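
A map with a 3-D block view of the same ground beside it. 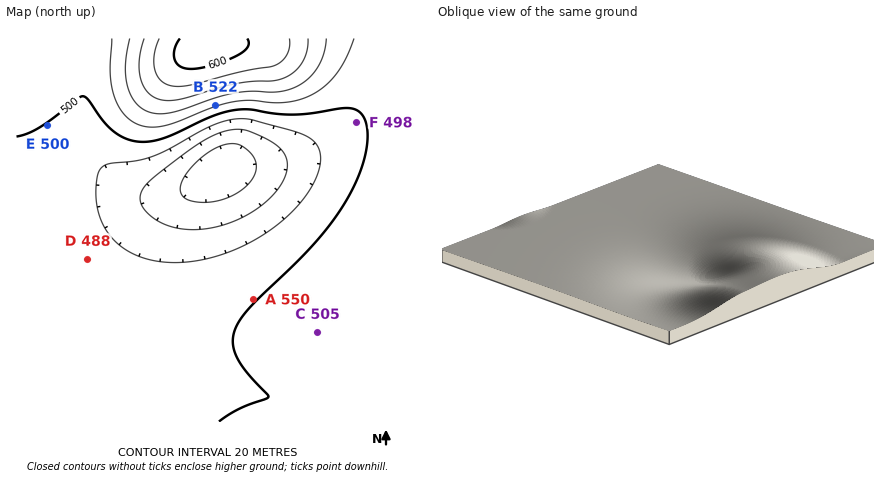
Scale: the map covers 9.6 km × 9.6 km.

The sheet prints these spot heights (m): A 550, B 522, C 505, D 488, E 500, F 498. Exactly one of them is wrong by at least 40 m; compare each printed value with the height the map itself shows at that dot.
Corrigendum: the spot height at A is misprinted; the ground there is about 500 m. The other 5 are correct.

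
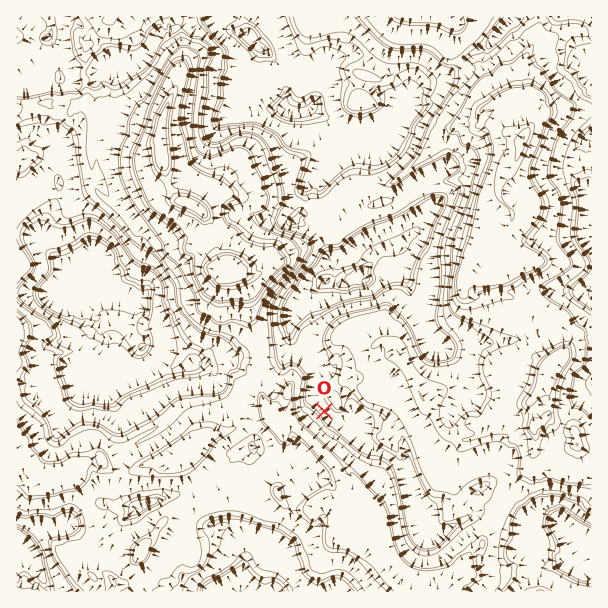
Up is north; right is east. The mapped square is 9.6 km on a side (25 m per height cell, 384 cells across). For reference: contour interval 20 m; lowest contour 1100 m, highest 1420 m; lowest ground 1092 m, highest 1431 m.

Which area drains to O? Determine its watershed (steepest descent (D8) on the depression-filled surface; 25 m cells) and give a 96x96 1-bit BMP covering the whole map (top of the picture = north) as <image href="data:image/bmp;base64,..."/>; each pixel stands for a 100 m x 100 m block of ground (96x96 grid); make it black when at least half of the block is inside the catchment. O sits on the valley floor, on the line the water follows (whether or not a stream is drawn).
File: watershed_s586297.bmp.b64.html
<image width="96" height="96" href="data:image/bmp;base64,Qk2+BAAAAAAAAD4AAAAoAAAAYAAAAGAAAAABAAEAAAAAAIAEAAATCwAAEwsAAAIAAAAAAAAA////AAAAAAAAAAAAAAAAAH8AAAAAAAAAAAAAAf+AAAAAAAAAAAAAA//AAAAAAAAAAAAAA//gAAAAAAAAAAAAB//gAAAAAAAAAAAAA//gAAAAAAAAAAAAA//wAAAAAAAAAAAAB//4AAAAAAAAAAAAB//8AAAAAAAAAAAAD//8AAAAAAAAAAAAH//+AAAAAAAAAAAAP///AAAAAAAAAAAA////AAAAAAAAAAAA////gAAAAAAAAAAA////gAAAAAAAAAAA////gAAAAAAAAAAB////wAAAAAAAAAAB////wAAAAAAAAAAD////4AAAAAAAAAAD////8AAAAAAAAAAH////+AAAAAAAAAAH/////AAAAAAAAAAP/////AAAAAAAAAAf/////AAAAAAAAAA//////AAAAAAAAAB////f/AAAAAAAAAD///4D/AAAAAAAAAB///4D/AAAAAAAAAB///wBgAAAAAAAAAA///wAAAAAAAAAAAAP//gAAAAAAAAAAAAH//AAAAAAAAAAAAAH//AAAAAAAAAAAAAD/+AAAAAAAAAAAAAD/+AAAAAAAAAAAAAB/8AAAAAAAAAAAAAA/8AAAAAAAAAAAAAAf4AAAAAAAAAAAAAAP4AAAAAAAAAAAAAAHwAAAAAAAAAAAAAAHgAAAAAAAAAAAAAADgAAAAAAAAAAAAAAAAAAAAAAAAAAAAAAAAAAAAAAAAAAAAAAAAAAAAAAAAAAAAAAAAAAAAAAAAAAAAAAAAAAAAAAAAAAAAAAAAAAAAAAAAAAAAAAAAAAAAAAAAAAAAAAAAAAAAAAAAAAAAAAAAAAAAAAAAAAAAAAAAAAAAAAAAAAAAAAAAAAAAAAAAAAAAAAAAAAAAAAAAAAAAAAAAAAAAAAAAAAAAAAAAAAAAAAAAAAAAAAAAAAAAAAAAAAAAAAAAAAAAAAAAAAAAAAAAAAAAAAAAAAAAAAAAAAAAAAAAAAAAAAAAAAAAAAAAAAAAAAAAAAAAAAAAAAAAAAAAAAAAAAAAAAAAAAAAAAAAAAAAAAAAAAAAAAAAAAAAAAAAAAAAAAAAAAAAAAAAAAAAAAAAAAAAAAAAAAAAAAAAAAAAAAAAAAAAAAAAAAAAAAAAAAAAAAAAAAAAAAAAAAAAAAAAAAAAAAAAAAAAAAAAAAAAAAAAAAAAAAAAAAAAAAAAAAAAAAAAAAAAAAAAAAAAAAAAAAAAAAAAAAAAAAAAAAAAAAAAAAAAAAAAAAAAAAAAAAAAAAAAAAAAAAAAAAAAAAAAAAAAAAAAAAAAAAAAAAAAAAAAAAAAAAAAAAAAAAAAAAAAAAAAAAAAAAAAAAAAAAAAAAAAAAAAAAAAAAAAAAAAAAAAAAAAAAAAAAAAAAAAAAAAAAAAAAAAAAAAAAAAAAAAAAAAAAAAAAAAAAAAAAAAAAAAAAAAAAAAAAAAAAAAAAAAAAAAAAAAAAAAAAAAAAAAAAAAAAAAAAAAAAAAAAAAAAAAAAAAAAAAAAAAAAAAAAAAAAAAAAAAAAAAAAAAAAAAAAAAAAAAAAAAAAAAA="/>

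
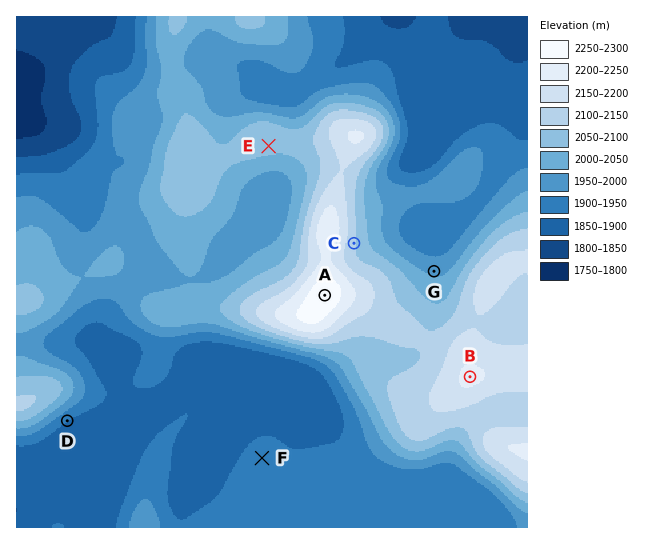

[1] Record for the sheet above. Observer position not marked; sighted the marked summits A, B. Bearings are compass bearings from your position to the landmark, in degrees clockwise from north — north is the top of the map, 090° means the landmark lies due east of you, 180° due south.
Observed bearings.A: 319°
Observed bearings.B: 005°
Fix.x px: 463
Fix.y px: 455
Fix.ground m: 2020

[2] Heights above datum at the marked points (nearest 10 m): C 2110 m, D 1900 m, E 2080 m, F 1920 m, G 1990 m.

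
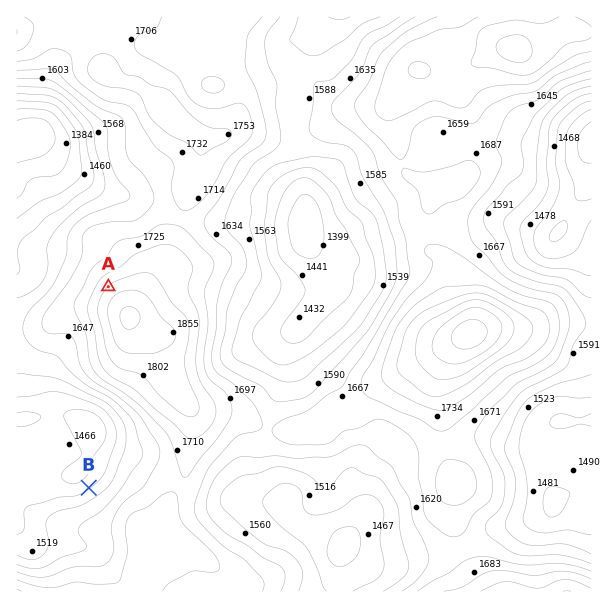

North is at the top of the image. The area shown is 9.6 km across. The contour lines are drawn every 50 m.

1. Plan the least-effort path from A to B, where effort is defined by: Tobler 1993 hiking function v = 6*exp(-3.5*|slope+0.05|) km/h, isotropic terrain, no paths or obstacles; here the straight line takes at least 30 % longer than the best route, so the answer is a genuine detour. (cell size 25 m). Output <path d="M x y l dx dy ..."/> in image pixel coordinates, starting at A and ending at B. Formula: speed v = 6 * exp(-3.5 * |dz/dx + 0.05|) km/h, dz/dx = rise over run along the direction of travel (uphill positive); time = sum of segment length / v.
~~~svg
<path d="M108 287l-7 7-8 15 0 62 5 9 21 21 9 18 0 15-20 39-10 10-9 5"/>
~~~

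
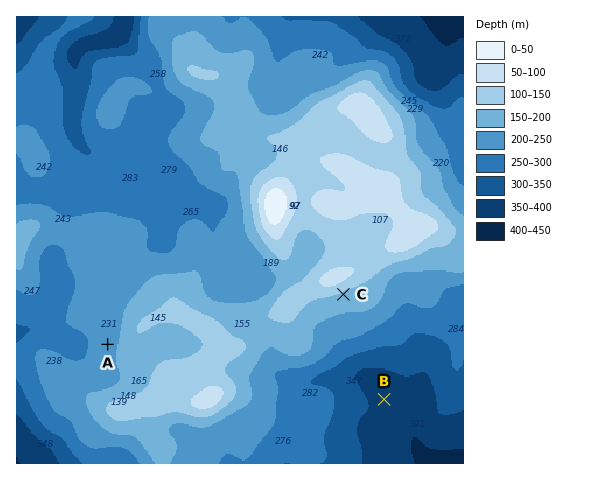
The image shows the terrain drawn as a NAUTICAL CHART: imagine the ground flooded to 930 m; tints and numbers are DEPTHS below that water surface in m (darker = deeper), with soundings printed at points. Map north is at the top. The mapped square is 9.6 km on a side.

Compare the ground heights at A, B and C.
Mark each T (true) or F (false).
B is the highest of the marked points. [F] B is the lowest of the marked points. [T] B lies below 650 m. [T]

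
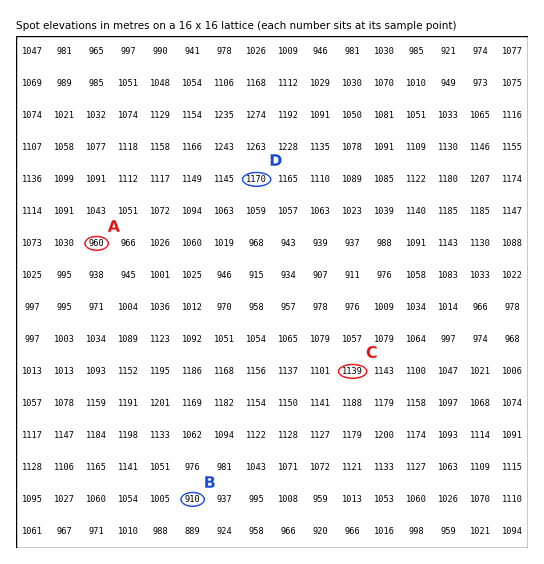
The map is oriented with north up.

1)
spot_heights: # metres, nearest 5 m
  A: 960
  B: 910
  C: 1140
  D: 1170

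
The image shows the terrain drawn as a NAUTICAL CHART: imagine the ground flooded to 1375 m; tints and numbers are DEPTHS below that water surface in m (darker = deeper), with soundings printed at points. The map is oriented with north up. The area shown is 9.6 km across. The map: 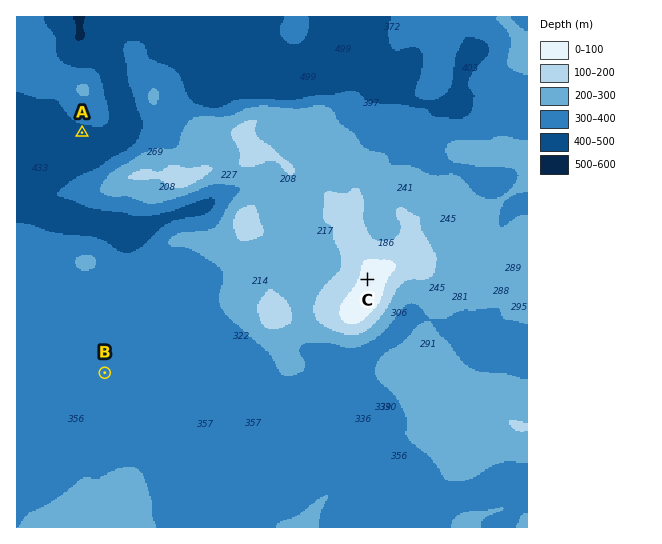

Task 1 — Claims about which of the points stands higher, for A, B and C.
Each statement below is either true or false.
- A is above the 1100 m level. false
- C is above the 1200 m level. true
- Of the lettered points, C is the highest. true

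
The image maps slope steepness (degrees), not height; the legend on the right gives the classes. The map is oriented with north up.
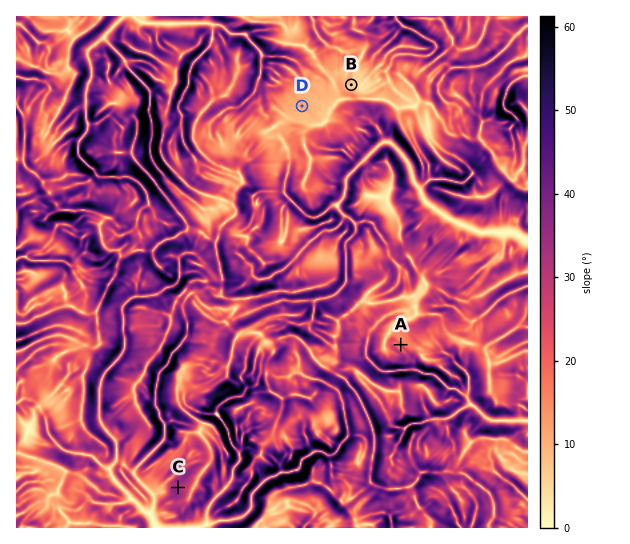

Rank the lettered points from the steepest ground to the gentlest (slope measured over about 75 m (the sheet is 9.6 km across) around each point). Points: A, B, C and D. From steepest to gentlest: C A D B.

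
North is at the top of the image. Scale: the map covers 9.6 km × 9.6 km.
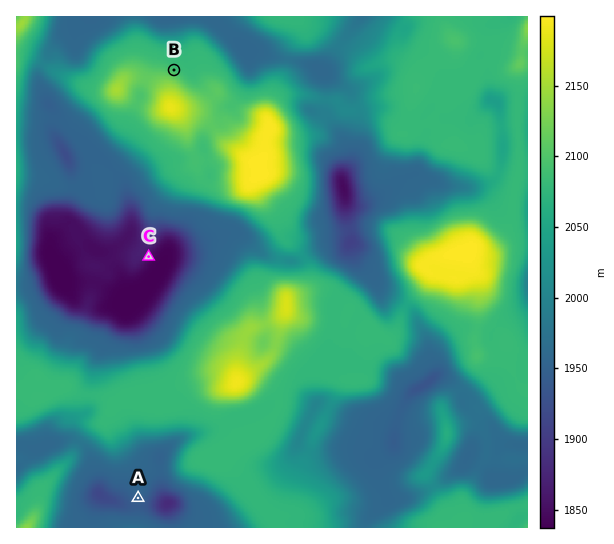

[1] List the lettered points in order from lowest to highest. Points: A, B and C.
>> C A B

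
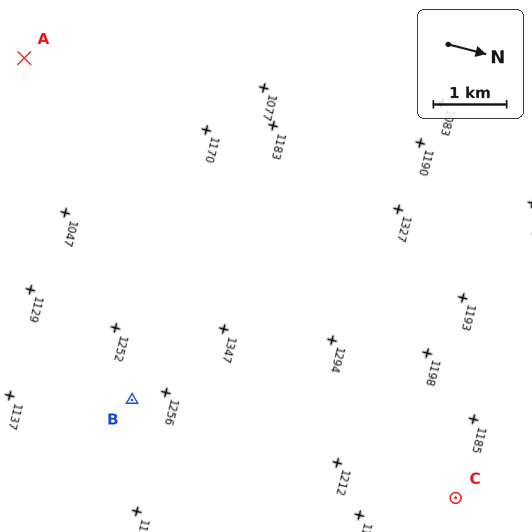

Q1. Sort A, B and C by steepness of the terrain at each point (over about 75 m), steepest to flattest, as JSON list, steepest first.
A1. ["B", "C", "A"]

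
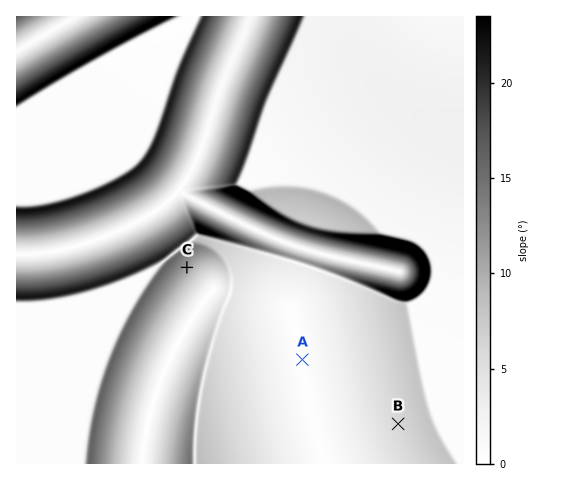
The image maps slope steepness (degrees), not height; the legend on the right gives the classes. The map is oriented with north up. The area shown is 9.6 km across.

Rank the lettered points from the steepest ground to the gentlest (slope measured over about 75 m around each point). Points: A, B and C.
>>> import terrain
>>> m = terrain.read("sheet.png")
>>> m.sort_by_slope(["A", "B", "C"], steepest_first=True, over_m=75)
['C', 'B', 'A']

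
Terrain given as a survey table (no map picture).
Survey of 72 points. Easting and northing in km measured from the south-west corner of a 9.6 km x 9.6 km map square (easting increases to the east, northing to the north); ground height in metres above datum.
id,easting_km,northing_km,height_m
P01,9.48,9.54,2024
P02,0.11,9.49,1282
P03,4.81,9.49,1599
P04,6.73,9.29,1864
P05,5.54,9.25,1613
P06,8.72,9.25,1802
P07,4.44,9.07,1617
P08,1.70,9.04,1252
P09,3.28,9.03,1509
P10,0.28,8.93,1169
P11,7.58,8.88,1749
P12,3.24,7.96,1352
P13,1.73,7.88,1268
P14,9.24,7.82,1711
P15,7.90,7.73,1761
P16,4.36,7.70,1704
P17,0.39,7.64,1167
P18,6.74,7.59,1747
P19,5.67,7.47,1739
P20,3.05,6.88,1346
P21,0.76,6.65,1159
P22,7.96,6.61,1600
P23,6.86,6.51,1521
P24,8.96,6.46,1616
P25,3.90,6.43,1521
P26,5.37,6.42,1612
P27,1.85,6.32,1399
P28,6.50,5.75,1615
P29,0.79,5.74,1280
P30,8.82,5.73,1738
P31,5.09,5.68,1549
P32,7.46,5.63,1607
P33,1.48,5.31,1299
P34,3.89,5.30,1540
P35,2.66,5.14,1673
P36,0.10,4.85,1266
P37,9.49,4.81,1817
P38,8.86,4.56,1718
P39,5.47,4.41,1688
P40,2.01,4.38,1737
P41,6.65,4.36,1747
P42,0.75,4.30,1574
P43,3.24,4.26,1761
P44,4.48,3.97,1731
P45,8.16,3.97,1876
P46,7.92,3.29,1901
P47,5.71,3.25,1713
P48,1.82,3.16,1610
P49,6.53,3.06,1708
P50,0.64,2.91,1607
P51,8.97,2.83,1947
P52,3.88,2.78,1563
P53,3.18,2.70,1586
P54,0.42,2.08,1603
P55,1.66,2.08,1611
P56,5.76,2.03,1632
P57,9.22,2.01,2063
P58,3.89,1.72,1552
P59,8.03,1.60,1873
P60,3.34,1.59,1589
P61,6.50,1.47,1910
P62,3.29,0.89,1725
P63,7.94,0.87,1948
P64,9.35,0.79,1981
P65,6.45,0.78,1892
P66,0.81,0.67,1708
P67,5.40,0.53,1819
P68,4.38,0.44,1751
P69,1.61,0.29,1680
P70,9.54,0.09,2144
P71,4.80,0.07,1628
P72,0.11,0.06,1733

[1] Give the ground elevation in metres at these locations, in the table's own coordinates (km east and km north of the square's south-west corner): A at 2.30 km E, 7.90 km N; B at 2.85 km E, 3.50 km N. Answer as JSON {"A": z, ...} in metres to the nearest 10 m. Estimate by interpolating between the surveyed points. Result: {"A": 1310, "B": 1590}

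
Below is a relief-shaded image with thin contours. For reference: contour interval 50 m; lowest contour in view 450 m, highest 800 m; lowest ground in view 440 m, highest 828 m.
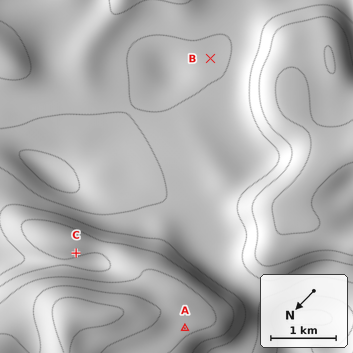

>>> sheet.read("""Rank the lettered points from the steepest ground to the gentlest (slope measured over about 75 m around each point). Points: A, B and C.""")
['C', 'A', 'B']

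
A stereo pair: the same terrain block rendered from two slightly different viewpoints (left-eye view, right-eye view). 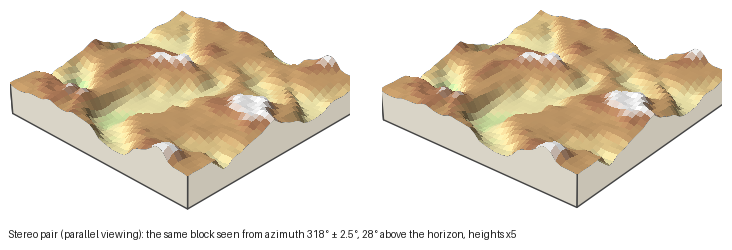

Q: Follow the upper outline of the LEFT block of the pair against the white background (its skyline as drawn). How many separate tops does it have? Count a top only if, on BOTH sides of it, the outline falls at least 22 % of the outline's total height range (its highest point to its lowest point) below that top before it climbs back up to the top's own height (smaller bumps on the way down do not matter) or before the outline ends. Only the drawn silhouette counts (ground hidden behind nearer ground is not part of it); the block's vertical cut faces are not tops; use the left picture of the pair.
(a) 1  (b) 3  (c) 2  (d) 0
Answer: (a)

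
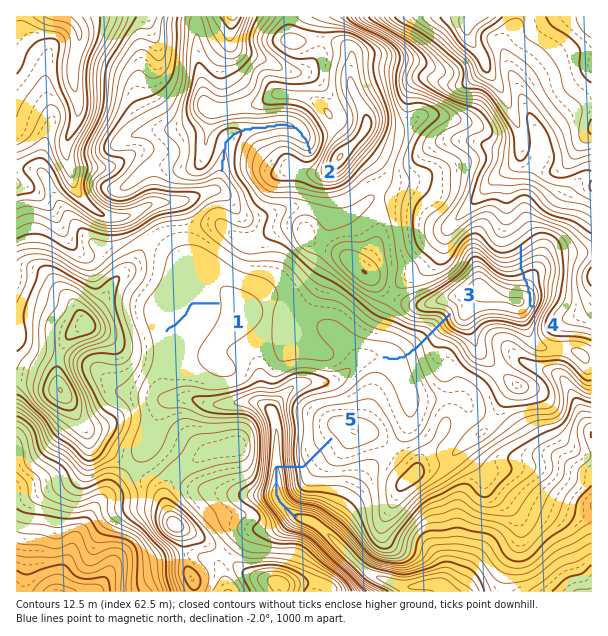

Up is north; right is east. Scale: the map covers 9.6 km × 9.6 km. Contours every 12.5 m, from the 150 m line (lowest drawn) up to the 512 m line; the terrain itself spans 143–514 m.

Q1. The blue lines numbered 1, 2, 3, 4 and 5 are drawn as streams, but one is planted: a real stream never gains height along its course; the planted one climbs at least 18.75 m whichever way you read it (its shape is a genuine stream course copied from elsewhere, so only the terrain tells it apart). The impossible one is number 4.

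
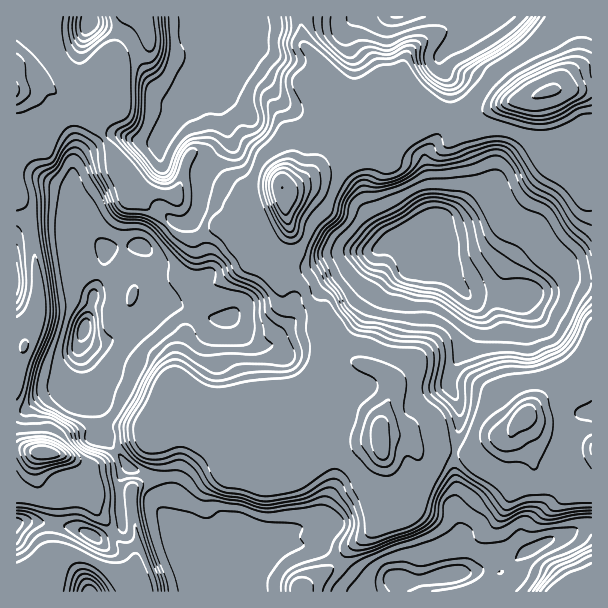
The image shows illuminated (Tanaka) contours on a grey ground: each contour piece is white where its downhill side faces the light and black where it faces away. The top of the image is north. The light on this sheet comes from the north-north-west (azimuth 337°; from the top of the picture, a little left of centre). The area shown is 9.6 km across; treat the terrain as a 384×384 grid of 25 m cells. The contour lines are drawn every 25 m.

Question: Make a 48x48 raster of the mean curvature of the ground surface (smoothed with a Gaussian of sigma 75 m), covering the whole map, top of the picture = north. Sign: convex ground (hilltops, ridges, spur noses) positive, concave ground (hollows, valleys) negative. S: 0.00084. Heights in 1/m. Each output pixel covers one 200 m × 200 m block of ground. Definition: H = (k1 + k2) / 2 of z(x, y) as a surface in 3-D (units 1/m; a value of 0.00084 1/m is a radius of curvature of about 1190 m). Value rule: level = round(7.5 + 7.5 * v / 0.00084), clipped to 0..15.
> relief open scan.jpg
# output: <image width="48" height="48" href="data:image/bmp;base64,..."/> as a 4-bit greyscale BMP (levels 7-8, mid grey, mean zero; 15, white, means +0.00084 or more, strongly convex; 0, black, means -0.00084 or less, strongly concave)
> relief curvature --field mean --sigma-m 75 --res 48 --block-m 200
<image width="48" height="48" href="data:image/bmp;base64,Qk32BAAAAAAAAHYAAAAoAAAAMAAAADAAAAABAAQAAAAAAIAEAAATCwAAEwsAABAAAAAAAAAAAAAAABEREQAiIiIAMzMzAERERABVVVUAZmZmAHd3dwCIiIgAmZmZAKqqqgC7u7sAzMzMAN3d3QDu7u4A////AIiLoAnJvlR4h4d0r6hUeUMkRXmphhbriJiKkn65zCV4h4d1fLunWEE2MQBXSGOdyrmJnPyK5xd4h3d2VXmpU1eLqGV5hWeYrHu73nF680eHh4iHdkN7yUI2iaqYlxFENmu6gQSY4WiHh3iId3Zp7+liJXiHaIQUMgRDEFw6sXh3d2ZmZnYhnL3+hWZYgjdSEBR4eOwOcndmVCIzI0Qzmoit1EZm5xbaU9y7qrsPQmZWMzjbh1RXqXiKwDdW3ped7YiIeKwflWZovt3c3bVIuHeJ1RJJqqqZmVdDNronZWVX25mIiblYlmZ4uhfLh4iIdnyFee0gN2RJqIiIiImIZrhYmlunZnh3dN//+7gG/baKmId4d4iHafhZeXp2h3dnZs3ZYABN2qqph3d4h3d2iud5eVh6y3hnZ2R7xWVuuIiId3h4iHd2a9eYekaaq5l2h1jJNGVM2HiHeId3eId2WthnnESXfft2ZWUhJHYl2oeIiIiIeJh3Z5hYuyOnR+tXd9IWZ4dSnYiJqpmIiIh3dXt4YgapdXh3i+QomZhzXrm5aKqrqoiHZXuJcUrLqYiIidcZl5qFKf2lRXiHWKh3iqh6tDiazLy6iMsXMnqXVppmiZdlA5h4mYic2DRWhzWruM9mMVaIZol2ZmVlR5mImqq9yWZlRDMkuq3FYFp3ZWmWVVWHaamKq6ZniYmpmqhSfbv2gC2od2iWZ2SIZam8RWVVaKlXymSFTrz2lUyYh2ZmZlOMp5rVJEZ5vJIXY0SYOY7zeAiYh3aJdTBbl5vSR5vKyTFHVUNYU2/xaCiYiHeZhmabmapjm6dUREV3h0NJcY/gapiYiHZTJ9ypmZkop5UUVmZ4h2eqYa+weYWah1OYJ7qIiYRJYWdXd2eYd4uoUq+BeWJ2AjrZaqh3aaBGIEZ3d1iIh4mGNJ9ieGaFEr+5moh0mrYYhCRndleJmZhkaI9Dh3ZTB+dXyYdT+XtlmEM1dlZ6qYdFqZ1Td2PNzWdTmIcn+Dr1a7piMjZ7mHQnuq1jdzT9uJ2DiIYd/GfDBYqlI1eahlRYurtDZhjIrc51d5ZP/ZipJFNpq6mYdHmKqZYyQ22q5g52iJZf+qmLZ/6EVmZ3U5u6iJe3AZ2vsA21eWdZxol5ur3naFVUJKyYiInrA3z8Iin6lim1VVd4iImUbchiFrmIiIisRHyQBlPMpFi6d3d4iImpWsu5eZd3eHiKeblVRXVFdYQ7qIiHh4iKl5mqhkM0Z2d4mZnPVHdmZnIrl4iId3d5h4h2VYqVJHdniHivU3d3d2WaRoiId4d4mZl5/+3MZqh5d3ieMnd4d2a3apiIiIiK2XqFv9u97HaHd4icMld3d3V1vYiZmYidgAemN83MuHd3iIiaeVZ3iHZWmpnIa8vaAFvcdEfNuJd4h7mYj2R4h3diOL2hSqr3BUNr2lNHqmZ6gq2mn3N4hldjr+kziTPuZnUibMdEd3eLgAiFr2J4hmhzfaQ0ZlVpmIdkI7yGZ3iLkASorkN4h4hzbZZFeGVoq7mHYj3Idw=="/>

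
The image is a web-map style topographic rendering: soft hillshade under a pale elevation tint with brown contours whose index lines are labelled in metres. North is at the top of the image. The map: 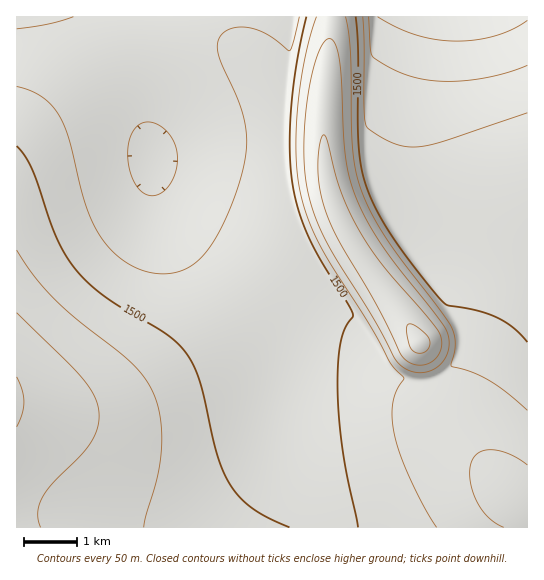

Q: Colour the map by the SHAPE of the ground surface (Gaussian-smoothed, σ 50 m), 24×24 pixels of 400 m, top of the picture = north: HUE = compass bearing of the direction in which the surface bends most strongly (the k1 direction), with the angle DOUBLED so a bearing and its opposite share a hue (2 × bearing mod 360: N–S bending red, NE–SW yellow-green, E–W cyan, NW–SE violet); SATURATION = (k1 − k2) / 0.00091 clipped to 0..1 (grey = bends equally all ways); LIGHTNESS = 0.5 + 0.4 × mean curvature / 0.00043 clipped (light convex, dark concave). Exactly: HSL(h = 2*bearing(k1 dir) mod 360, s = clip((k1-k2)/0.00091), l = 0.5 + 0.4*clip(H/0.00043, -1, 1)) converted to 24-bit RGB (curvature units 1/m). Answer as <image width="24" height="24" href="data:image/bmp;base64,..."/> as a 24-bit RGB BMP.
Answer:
<image width="24" height="24" href="data:image/bmp;base64,Qk32BgAAAAAAADYAAAAoAAAAGAAAABgAAAABABgAAAAAAMAGAAATCwAAEwsAAAAAAAAAAAAAfXtwfnpxf3pzgHx1gH53f4F5e4J6eYN8eYR+eoN/e4KAfH6AgHqAgXd/gnV+gnR9gnN+gXSAgXiCgn2EhIKIhoeMio2RjpOVfHx2fXx3f314gIB6f4F7fYN7e4V7eYV9eYV/eYOAeYGBeXp/fniAgXWAg3R/g3R/g3WAgXiCfnyCf4OFgYmJhI6Lh5GOipSPenx8e357fX98fYF9foN+fYZ+fId/eoaAeYSAeIKAeH5/d3d+fHV/gXSAg3SAg3aBg3iCgXyCfoGEf4iGgIyHgZCIg5KJhpOJe32BfH+CfoKDf4SEgIaDgIeCfoiCfIaCeoOCeYCBd3p+dXR9eXN+f3SAgnWBg3iCg3yDgYCDgIeGf4uGf46Gf5CGgZGFgpGDe36HfIGHfoOIf4WIgYiJgomHgYeFfoWFfICCeXt/dnZ9dXJ8d3J9fHR/f3eBgXuCgX+EgoWGgYqHgI2Gf4+Ff4+Df4+Ago5/e3+MfYGMfoOMgIWMgoaLg4eKg4SIgH+FfXyCe3h/eHV9dXF8dXF8eHV9e3mAfX2DgISGg4mIg4yIgY2HgI2Ff42BgYx+hYt9fH+NfYKNfoONgISMgYOLg4KKhoGIhX2Hg3mEgHaBfHR+d3J8dHN8dnh+eX6BfISFf4iGf4uCiXo2aY1FgYuCg4mAhYh+iId7fYCJfYKKfoOJf4KJgICIhICIiH2IiHmHh3aFhHSDgHSBenN+dXV+d32AeIOCeoeDeomFSwAn/qRKRf8TAGdDhoaAh4N9h396foGGfoKGfoKGfoGFf36Fg32GiHqHiXaGiHSFh3SEhHSDfXaBeHl/eIKCeIaCeIiCVA1QwRDo3e7d5OflAD6phXl9hn57h3p4f4ODfYODfYKDfX+CfXyCgXqDhneFiHSFiXOEiHSEhnaEgnmDe32BeoSCeIeBg0+BPQA1pPSwtPe5z/DPRQBjhHh5hnp4h3Z2f4J9fIF9e4B+e39/e3p/fneAg3SEh3OEiHSEiXWEiHiEhX2Ef4GDfIWCd4aCMwAri+yfrve6rfS10gqkXBBUg3p4hXh3hnZ3goN6fYF5en95eX16eHl8enV9f3OAhHODh3WEiHeFiHuFh4CEg4SEf4aDRgZBHO1xrfa5qva2eeaHMwAqgHl2gnl3g3h2hHd3hIV5foJ4en94eHx5dnl6dXN7eXJ+gHSBhHaDh3mEiH2EiIGDh4WDg1uFVQBTsfO2rfa2m++nMwAqfVtyf3p4gXl4gnl4g3l5hod7gIN6en95eHx6dXh7cnJ7dXF8e3R+gXiBhHuBhn6AiIOBiIaCLQAzmOeRtva1o/OnpwCWYBlWfnp7f3p7gHp7gXt8gnx9iId9goN8fH97eXx8dXd7cHF6cnB7eHV8fnl+gXx+hX9+iYWAiW+JQwBeyfO8uvavf+h3MgAzfXp/fnt/gHx/gX2AgX6Agn+BiYZ/hIJ+f399enp8dXV7cHB6cHB6dnV7e3l8f318hIJ9iYd+PxVpsTDr1fW8vvSgTgBncUZ8fHqBfXuBf32CgH6DgX+DgoGDioSAhYB/gX1+fXl+d3V7cXB6cHB5dXV5eXt6fn97g4R7iIl9DwAz1Oeo4fa4zfOQGAAze3qCenqDfHuEfX2Ffn6FgH+GgYGGjIKBiH6BhHuAgHh/e3R9dHB6cnB5dXZ4eHt4fIB4gIV5hYl7BQAz5u6y7ve13+2PCAAze3yEenuGe32HfH6Ifn+If3+JgYCJjICBinyCh3mBhHaAgHOAeHF9dXJ6dnd6eHx5eoF4foV5gop7AAIz7u+w9va16uqUAAIzen+GeX6Hen+IfH+JfX+Jfn+JgX+JjH1/i3qBiXeBh3WChHODfXKAeHR+eHl9en9+e4N8fId7gIp8AAcz7eqt9vK37OSdAAczeoGGeYCHeoCHe4CHfH+HfX6HgX6Gint+inmAinaCiHWDhnSFgHSEe3aCenuBfIKDfYWBfYh/f4t+AAsz6eKj9u657uOmAAozeYKHeICHeYCHen+Ge36FfXyFgHyEh3p8iHh/iXeCiXaFiHaIgneHfXmFfH2FfoSGf4iFf4qEgIyCARE/5NuC9uy67+OsAAwzeIGHeH+HeX6GeX2EenuDfXuCgHqDhHp6hXl+h3mDiHmHh3mJgnqJf3uJfn+JgIWJgYqKgYuIgo2GEChmseo09ey68OSxABBIdn6HeH2GeHyEeXqDenmBfXmBgHiBgHx6gXt+hHuDhHyHg3yJgXyLf32MgIGMgYaMg4mMhI2MhI2KNUyFAEbJ9e258ee1ABJjbHOHd3qFd3iDeniBfHeAfnd/f3Z+"/>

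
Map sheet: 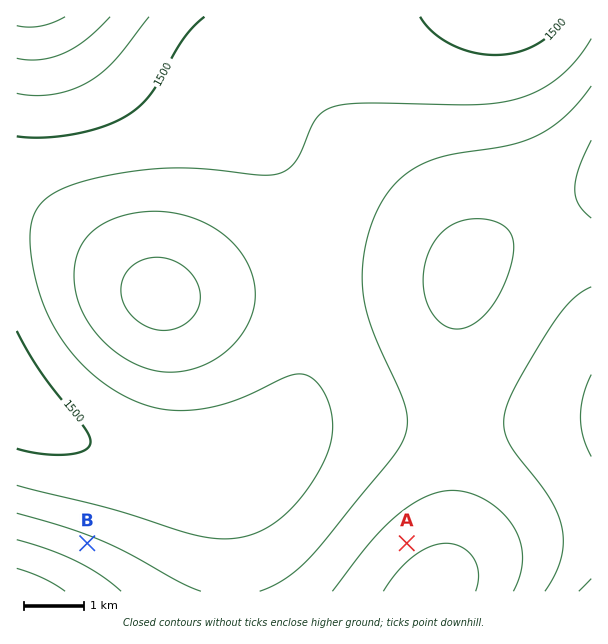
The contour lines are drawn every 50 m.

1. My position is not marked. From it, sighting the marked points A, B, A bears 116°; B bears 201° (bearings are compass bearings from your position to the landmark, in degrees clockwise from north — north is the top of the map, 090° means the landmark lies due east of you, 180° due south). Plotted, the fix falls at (138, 412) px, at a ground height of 1540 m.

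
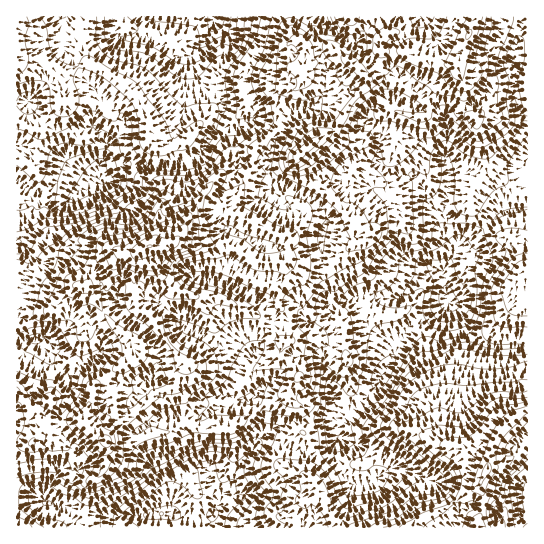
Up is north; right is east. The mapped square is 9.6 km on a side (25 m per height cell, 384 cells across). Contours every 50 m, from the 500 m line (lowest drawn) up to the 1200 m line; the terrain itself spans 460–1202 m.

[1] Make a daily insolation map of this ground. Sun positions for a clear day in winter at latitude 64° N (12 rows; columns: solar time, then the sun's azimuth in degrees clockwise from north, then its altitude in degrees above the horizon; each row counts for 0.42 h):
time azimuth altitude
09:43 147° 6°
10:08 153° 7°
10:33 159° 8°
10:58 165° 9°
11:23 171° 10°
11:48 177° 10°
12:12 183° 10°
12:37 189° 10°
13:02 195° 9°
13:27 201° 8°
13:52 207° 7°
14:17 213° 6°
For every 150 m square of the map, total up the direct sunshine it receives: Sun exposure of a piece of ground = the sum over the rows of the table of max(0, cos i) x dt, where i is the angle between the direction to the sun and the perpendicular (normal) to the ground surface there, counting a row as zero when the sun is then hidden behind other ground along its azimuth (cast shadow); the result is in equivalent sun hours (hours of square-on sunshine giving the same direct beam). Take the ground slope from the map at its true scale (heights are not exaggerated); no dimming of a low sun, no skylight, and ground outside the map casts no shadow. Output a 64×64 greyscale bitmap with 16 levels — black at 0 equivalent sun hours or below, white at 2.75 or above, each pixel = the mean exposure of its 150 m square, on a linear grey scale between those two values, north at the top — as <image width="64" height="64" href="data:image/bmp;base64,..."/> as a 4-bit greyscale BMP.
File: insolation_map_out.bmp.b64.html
<image width="64" height="64" href="data:image/bmp;base64,Qk12CAAAAAAAAHYAAAAoAAAAQAAAAEAAAAABAAQAAAAAAAAIAAATCwAAEwsAABAAAAAAAAAAAAAAABEREQAiIiIAMzMzAERERABVVVUAZmZmAHd3dwCIiIgAmZmZAKqqqgC7u7sAzMzMAN3d3QDu7u4A////ABAAATNDRDEAAAABEiMzRniHZGVWMAAAAAFWVlIjIBMgAAAAJVRWUQITMjZlMhEjVUNGdXMAAAAAABRnZBAhAiAAAAE0WKmqmIZWZ3hkIAEhFHhnYQAAAAAAABNmIEQCNDIiR4nNy6u6mGZmZmVDEAA1VFdBAAAAAAAAABZneZQzVFV6zv///9uIiHVEV0VmZkIjZSEAAAAAAAAAAmuHYzKaqZzbr////8qGZUNXdWeIZEVSEQAAAAAAAAADI4d3Yrzv6oYRfczN3slURFV2VndmQxAAERAAAAAAADYya623iaqWRjNHh1ad7rdFVWdERVQgAAASMxEAABFIt0IVadyJiJuWeImWZ5rP/bmHeEEiIgAAABESMzIzat2WQhIija3bu5asvHR6u6vv/+26gxEREBIQAAI0VnrMl2VUI1IoRXd2WamYVEeru6z///63QiNWZCAAE1aKzKYzIRMzhjMhNlV7pyA0M1Z5uZzv/+lkJFZDISNGeKzJUhAAATJqhSM0RIpyABeFMiJGVWZozIdSIyIiMyNFVCEREAAAEii4RUNBVTIBI4pzERNCEAA5qamHUyMiEAEQAAAAAAABEopEV3IAEgBCJ5iYd3YgAAJ5q7u5UiIhAAAAARAAAAAAFoMYlQADETQiaamnREMQACZ3Y0ZCJDEAARIiEQAAAAAAkgERABRUJFIkaZh1REVlM0VVMiJWUgABEiEREAAAAAAREAAAIkQ1MhElisyodohiE3qmRXZCAAAAERERAAAAAAAAAAEQFGZlITV5qph0V4YyR3RZuVIQAAAAERAAAAAAAAAAEgACebuXZnd1VmU1epYxI2mahTIRAAAAAAAAAAAAEAEiEAAkeadUVDM0VkNGmTEkeGdkMyEQAAAREQAAACEAESNCABIkZVUgASNVUiRVVDV2MiIzMhAAAAEAAAAAEAASV4dEVDM1dAABJEVmRFZ2VmQyEjMyEQAAAAAAAAAQASZ3d2h0UhdxAAE1VWZ1MzNFQ0MjMzIhAAAAAAAAArh1eXRVeFMQWTAAFGZmZnUiEBIjRDM0RCIQAAAAEzMzJs7qdVV2IBe1MhNXdnd4dEQyIhJDM0VmUxAAAAAkaJg1erh2ZnMCqjA2Z4hmiZdEVUVkMiI0RVVkEAAAACRneFMiNneIUiZzEUiqqFeYQRRkNVMjASMxABMgAAAANFVVQzITeapURVRUWsyWZjAANlRXh2hiIzIgACEAAAFGVVREMiN6hzdkRniHUgEQACeqmJiJqJp1ZmUgEgAAAjRVVUMyJEIiSKZXm4IAAAAEmoZGh2aYi9uXZlMRIAI0IRNVUyESAAJq3KzeowAAFIlkVVZmVWiIqnVFVTEjRVQhAUUyIiAABIi/7sqoU1eIZGiZh3ZURoiJdUREIjRUQyEAEwATMhATd4mqd77tuYZWhiIzRDM1eImXZVVmdlQzIhAAABETISNXVEe7v//+uIhBAAEjMzNHm8uYiruXZEREMgAQIQAjRCAAACIlhkM0QRJFZ4YzMzNGvbm8qYdlVWZkESEREAAiAAAAAAAmQyEBRnh1M0QzRVRHiahlVnZmVDIiEAAAAAAAAAAAAANUNEZ4cwACVkNGYwJXdUV4mYdRABEAAAAAAAAAAAAAAUEUiGMAAAJGZGQiETZURWZ7ymMAAREAAAAAAAAAAAAAMzZSAAAAE0RYYiIiRERFVXh2VUIQMhAAAAAAAAAAAAAVMzMQASNDI4gyESI0REVlVVVmeJghAAAAAAAAAAAAAARxIlQhIxE4kyIiI0Q0V3VEVWZmZhJTAAAAAAAAAAAAAWUCRUIRN5cyM0RFQzRnZURFVmVER3UhAAAAAAAAAAAAFkAlVnvbdEVFVVQyI2ZVRERWVDR3UzIQAAAAAAAAAAAAIQM0jf/ah1RlMld2ZURVRFZUQ2UyMiEAAAAAAAAAAAABASJWncqZhDQ0eIhkRFZmZlVDMzNEMzEAAAAAAAAAAAE1ZDI3uoipZ3VWd2VWd4mHZlQzRWZmZCERERAAAAAAACNmMQBsuHiHhlVmZ4mIrLmYdmd3d3ZTIiESIAAAAAAAABRCEAOadEVWVEVoqZm+3LqHmGZmUxEkQiMhAAAQAAAAAkIQABR0IBVUaLy5ms3My5dTI1d1Q1UyRCEAAAAAEhABIhAAAEhCR3i825q9yHipeBIkaIdmZTRTERAAABACMhRTEAAAFoZXqnQ0WKlCRUNNMjRVVVVDRVMhEQAAERJEVVMhAAEUq2MhADeLlRATIlpERUMzNDRWUyIRERESI0RnZXcxEjJ8xyFZl5uYhRJEVYh2QiIzRWVDIhERESI0RYdXd4ZEVUqprMdleKy5U1ZluoZDIzRWZDIiERESIzREZEU1d2ZmebuoVXZoqXmmRFSZdlREVnUxEREQAAEiI0M0RWVFVVaVJFNGeJiIRYUiEWZlQzRWQQAAEQAAABIRMxJDQzVVe4EmZ5vMqGZSNTESREQhEzIAAAAAAAAAAAATETMyM1hzAEqpunUzJGMkZTNDMyIzIQAAAAATQwAAAAEhJUVUZRAAZ1VCEQEkZjJnVEMzM0MyEAAAATQ0IAAAESIjVjIhAAFEQhARMyN4Y1h0RUQzNEQxABEiIhIgAAEiIiEQAAAEUxJ3IAATMlh2N3ZVQzIjREMkQhAAABEAAjMjIQAAAIumIAAQABJCFWZFd0MhIiI0RDIQAAASIQATMyIQAAAFaIZSABEAEjMVdENW"/>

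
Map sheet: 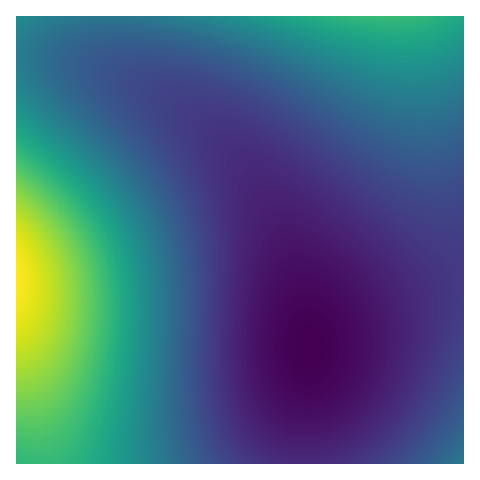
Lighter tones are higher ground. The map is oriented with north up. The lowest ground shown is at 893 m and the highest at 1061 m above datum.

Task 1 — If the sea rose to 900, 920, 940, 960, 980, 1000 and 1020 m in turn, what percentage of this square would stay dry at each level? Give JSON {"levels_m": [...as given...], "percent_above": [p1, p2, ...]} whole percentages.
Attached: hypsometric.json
{"levels_m": [900, 920, 940, 960, 980, 1000, 1020], "percent_above": [94, 70, 48, 32, 21, 13, 7]}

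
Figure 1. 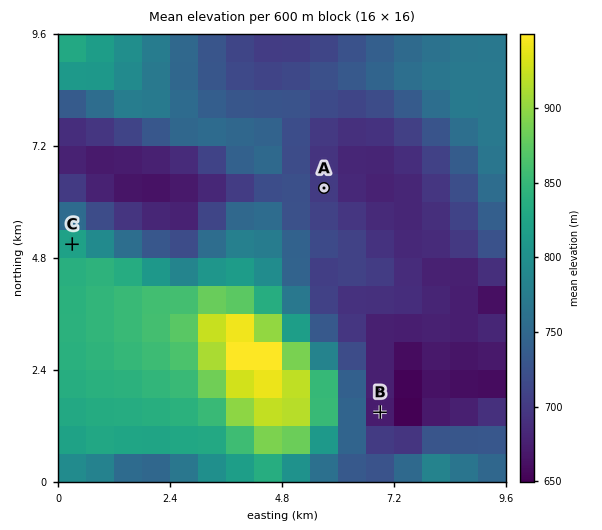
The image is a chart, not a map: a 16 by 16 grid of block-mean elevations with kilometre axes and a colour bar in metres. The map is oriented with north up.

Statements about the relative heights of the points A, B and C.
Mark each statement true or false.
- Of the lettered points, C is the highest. true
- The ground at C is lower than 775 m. false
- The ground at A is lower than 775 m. true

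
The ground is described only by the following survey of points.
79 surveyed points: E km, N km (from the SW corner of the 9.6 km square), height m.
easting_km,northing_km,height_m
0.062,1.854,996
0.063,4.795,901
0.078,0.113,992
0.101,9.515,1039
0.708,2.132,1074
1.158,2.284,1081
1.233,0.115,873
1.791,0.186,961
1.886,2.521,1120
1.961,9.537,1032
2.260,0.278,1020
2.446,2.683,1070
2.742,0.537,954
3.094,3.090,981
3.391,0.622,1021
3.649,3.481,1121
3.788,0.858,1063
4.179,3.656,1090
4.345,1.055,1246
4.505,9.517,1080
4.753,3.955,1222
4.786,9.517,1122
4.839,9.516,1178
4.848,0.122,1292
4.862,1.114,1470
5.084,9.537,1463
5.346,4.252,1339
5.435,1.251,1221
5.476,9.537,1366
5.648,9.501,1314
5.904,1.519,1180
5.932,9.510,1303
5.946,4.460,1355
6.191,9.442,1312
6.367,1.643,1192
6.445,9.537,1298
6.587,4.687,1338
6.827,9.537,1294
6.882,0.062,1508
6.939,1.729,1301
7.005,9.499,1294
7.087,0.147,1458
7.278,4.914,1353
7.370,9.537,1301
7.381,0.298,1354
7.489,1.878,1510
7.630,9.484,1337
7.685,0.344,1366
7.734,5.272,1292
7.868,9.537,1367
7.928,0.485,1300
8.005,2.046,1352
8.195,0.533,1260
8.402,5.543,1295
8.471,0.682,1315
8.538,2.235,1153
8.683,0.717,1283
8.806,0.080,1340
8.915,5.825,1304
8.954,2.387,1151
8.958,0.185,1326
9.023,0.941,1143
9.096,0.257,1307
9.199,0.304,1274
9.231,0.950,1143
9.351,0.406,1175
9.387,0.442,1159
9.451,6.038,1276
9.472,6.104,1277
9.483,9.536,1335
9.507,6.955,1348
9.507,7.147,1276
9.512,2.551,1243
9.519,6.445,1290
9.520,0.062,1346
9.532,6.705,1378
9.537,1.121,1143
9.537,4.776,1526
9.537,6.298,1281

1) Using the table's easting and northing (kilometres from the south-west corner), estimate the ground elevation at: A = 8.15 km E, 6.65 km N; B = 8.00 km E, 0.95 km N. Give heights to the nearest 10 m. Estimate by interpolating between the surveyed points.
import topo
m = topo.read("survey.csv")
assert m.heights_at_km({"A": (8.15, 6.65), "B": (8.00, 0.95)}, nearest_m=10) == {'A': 1280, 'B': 1340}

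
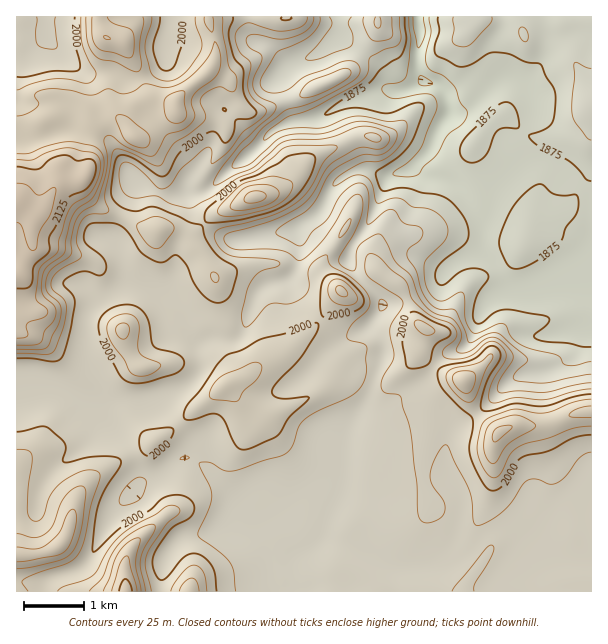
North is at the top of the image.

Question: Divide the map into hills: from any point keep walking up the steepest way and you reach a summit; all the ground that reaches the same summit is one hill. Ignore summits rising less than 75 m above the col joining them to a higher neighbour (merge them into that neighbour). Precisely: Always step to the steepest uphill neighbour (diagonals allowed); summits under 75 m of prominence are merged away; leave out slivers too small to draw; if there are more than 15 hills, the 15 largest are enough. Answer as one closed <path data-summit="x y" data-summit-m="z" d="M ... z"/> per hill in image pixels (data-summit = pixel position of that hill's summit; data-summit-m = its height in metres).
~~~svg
<path data-summit="17 201" data-summit-m="2167" d="M591 16l-574 0-1 373 14 1 21-4 14 5 33 18 6 0 18-9 27 0 13-3 27-13 10-13 0-27 8-6 30-1 7-7 14-37 9-9 23-6 10-21 0-18-4-10-48 11-18 0-8-4-15-8-8-9-6-9-3-13-4-5 12 1 15-7 17-17 19-13 24-26 20-9 25-3 18-10 24 53 6 7-18 6-16 12-10 23-12 10 0 6 17 17 20 14 2-1 5-12 14-19 18-44 9-6 19-6 15 8 23 6 12 13 20 30 0 26 15 18 11 23 21-2 26-7 34-5z"/><path data-summit="500 432" data-summit-m="2080" d="M414 168l-19 6-9 6-18 44-14 19-6 14 0 4 7 11 21 21 6 9 0 6-12 18 12 18 2 10-14 39-22 39-5 54-15 33-3 14 38 15 18 14 14 6 2 4 1 20 193 0 1-313-11-1-50 12-21 2-11-23-15-18 0-26-20-30-12-13-23-6z"/><path data-summit="126 591" data-summit-m="2137" d="M309 220l-13 10 4 9 0 18-10 21-23 6-9 9-14 37-7 7-30 1-8 6 0 27-3 6-11 9-23 11-13 3-27 0-18 9-6 0-33-18-14-5-35 4 1 202 275-1-2-28-12-3-10-12-15-14 56-36 27 0 4-3 4-18 4-45 22-39 14-39-2-10-12-18 10-15 2-9-6-9-21-21-7-11 0-4-31-23-7-9z"/><path data-summit="255 197" data-summit-m="2085" d="M336 108l-18 10-25 3-20 9-24 26-19 13-17 17-15 7-10 0 5 17 6 9 8 9 15 8 8 4 18 0 46-10 20-13 8-8 10-23 7-6 15-10 12-2-6-7z"/>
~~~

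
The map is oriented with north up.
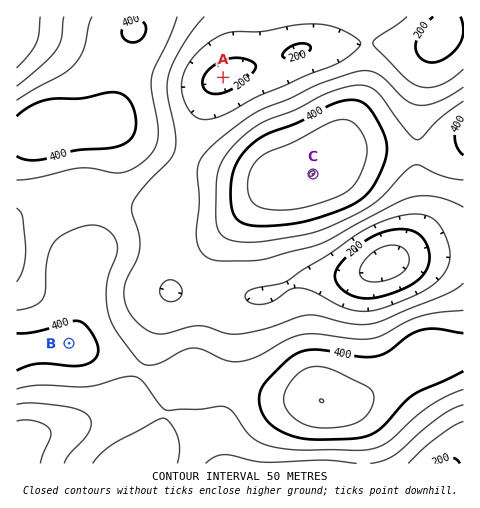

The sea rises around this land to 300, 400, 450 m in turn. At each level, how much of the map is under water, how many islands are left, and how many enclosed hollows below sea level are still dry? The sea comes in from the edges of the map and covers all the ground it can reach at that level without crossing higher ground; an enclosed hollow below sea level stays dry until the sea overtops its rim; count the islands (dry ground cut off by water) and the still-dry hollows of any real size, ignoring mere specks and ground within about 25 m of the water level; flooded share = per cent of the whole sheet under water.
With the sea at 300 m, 34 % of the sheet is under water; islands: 0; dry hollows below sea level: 0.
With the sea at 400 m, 81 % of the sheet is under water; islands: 1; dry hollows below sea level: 0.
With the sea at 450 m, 94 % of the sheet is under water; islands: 2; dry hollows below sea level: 0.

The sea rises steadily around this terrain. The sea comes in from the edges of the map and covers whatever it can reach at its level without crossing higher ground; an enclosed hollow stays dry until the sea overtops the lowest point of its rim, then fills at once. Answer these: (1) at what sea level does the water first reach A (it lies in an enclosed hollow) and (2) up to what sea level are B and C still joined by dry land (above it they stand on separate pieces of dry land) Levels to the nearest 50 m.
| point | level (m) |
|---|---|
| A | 250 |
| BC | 300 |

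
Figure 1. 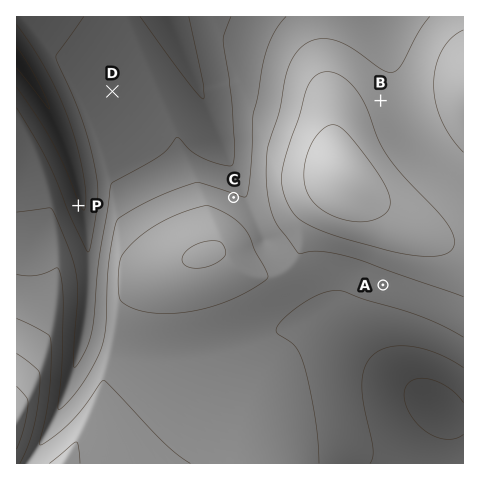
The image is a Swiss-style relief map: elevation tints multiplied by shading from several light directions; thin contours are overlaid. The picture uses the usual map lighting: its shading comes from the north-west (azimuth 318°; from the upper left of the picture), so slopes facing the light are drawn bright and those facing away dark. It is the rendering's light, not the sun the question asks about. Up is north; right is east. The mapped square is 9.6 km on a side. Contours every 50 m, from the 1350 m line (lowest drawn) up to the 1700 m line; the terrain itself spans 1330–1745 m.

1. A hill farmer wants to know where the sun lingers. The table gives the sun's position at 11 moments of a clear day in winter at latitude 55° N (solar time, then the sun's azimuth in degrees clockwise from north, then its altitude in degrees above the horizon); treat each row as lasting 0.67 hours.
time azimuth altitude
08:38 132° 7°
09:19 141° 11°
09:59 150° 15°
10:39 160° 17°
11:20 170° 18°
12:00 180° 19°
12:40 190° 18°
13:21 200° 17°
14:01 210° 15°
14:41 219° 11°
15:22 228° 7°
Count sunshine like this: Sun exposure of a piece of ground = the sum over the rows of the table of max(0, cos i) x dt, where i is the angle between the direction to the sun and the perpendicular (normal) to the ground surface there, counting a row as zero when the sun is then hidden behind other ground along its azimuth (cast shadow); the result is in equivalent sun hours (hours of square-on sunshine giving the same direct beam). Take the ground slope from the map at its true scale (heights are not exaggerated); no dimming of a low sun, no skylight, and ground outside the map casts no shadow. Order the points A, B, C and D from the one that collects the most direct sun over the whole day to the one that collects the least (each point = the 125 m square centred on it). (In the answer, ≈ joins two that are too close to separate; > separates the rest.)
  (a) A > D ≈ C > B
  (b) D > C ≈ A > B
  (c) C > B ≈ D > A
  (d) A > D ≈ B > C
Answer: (d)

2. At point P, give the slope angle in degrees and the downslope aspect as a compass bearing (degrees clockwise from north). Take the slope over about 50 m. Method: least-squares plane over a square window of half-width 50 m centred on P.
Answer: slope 10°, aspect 66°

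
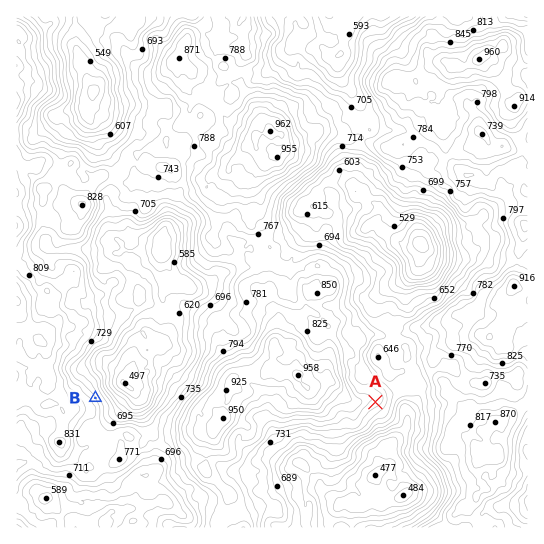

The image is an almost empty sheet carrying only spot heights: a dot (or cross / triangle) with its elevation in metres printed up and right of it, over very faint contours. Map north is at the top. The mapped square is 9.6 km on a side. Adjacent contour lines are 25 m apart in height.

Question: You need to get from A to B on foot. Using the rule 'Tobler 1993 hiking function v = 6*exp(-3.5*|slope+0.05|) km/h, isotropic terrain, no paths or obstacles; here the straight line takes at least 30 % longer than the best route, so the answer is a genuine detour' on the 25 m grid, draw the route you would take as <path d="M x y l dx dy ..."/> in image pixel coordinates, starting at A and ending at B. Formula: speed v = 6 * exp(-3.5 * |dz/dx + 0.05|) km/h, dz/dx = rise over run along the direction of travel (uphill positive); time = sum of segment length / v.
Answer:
<path d="M375 402l-1 0-13 7-4 4-6 2-8 0-13 7-5 0-3 1-8 0-3-1-18 0-11 5-9 0-6 3-8 8-10 5-3 0-11 6-2 2-8 4-15 0-3 2-14 0-16-8-3-3-5-3-14 0-5-2-3-2-10-10-6-3-17 0-5-3-3-2-3-6 0-1-8-16"/>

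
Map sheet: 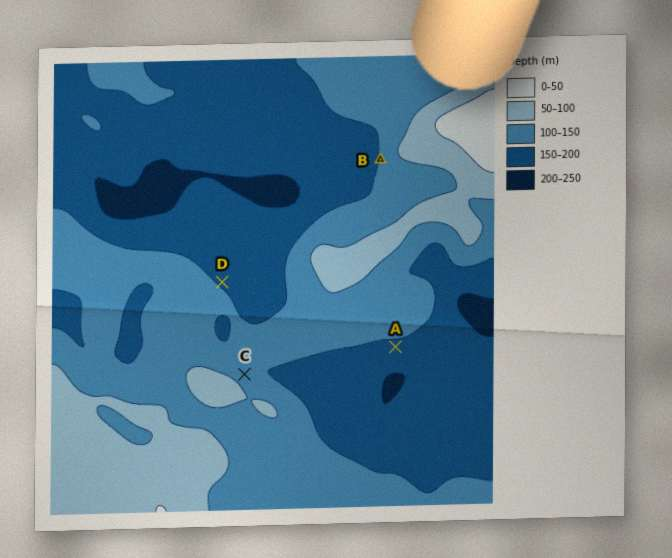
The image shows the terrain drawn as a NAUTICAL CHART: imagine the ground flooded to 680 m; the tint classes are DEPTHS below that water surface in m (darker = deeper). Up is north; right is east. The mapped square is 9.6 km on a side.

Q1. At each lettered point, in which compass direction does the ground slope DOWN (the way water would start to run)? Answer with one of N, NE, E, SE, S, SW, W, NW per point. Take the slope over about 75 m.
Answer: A S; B W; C NE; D NE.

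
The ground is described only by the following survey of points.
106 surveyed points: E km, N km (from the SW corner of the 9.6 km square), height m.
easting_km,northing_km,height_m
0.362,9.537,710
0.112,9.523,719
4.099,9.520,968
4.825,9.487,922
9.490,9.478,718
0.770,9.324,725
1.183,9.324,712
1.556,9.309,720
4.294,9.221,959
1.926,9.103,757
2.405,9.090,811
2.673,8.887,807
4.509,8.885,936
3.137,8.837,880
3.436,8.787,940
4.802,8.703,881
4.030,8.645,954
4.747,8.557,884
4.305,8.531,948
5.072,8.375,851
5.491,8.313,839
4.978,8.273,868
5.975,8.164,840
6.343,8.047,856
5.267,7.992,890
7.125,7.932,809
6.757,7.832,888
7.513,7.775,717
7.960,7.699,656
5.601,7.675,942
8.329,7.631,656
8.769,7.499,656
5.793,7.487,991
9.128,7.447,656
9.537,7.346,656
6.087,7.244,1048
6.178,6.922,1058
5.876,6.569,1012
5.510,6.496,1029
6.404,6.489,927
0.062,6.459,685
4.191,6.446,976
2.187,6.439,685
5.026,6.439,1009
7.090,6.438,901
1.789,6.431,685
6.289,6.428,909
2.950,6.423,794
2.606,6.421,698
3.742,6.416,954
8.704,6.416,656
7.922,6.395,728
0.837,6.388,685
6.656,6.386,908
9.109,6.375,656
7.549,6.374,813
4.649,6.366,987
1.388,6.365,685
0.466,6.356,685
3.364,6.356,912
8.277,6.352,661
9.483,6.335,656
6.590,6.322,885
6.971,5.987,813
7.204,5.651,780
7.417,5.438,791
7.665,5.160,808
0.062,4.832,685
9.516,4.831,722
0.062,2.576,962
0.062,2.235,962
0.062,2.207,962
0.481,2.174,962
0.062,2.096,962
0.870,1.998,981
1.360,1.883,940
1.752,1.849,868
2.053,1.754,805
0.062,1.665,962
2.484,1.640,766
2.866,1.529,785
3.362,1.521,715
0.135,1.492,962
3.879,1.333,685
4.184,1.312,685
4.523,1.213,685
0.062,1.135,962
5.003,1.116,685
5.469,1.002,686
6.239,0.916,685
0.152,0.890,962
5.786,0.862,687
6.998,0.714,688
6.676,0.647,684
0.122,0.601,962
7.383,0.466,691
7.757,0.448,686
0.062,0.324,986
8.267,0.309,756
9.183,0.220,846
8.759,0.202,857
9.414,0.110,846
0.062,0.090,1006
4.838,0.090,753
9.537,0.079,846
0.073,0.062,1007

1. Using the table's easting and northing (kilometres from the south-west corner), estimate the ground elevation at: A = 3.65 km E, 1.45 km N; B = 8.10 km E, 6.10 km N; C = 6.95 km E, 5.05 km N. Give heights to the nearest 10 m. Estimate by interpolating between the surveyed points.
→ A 690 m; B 670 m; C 710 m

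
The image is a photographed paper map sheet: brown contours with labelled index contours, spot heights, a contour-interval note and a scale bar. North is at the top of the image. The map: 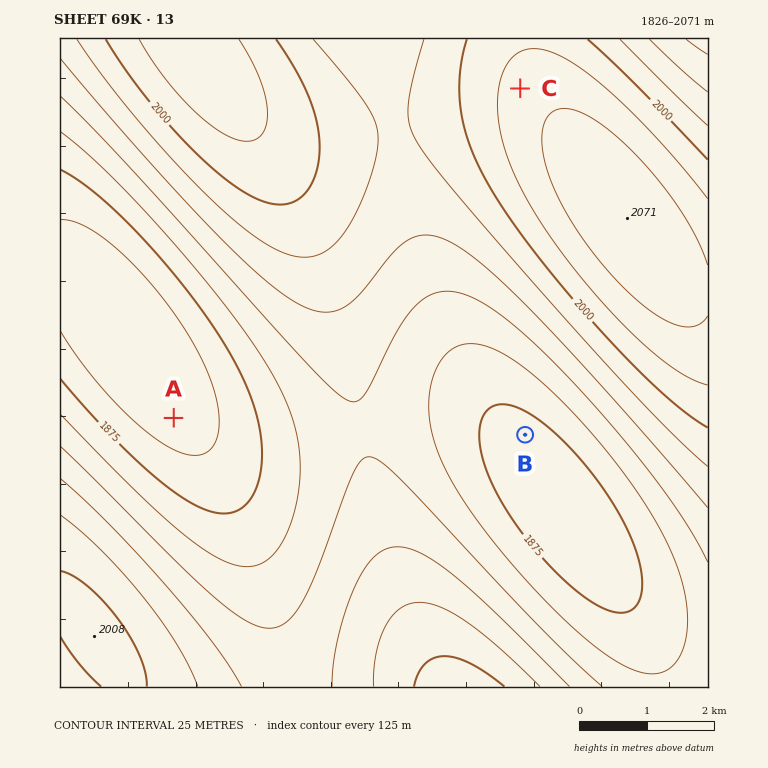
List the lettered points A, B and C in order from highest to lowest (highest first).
C B A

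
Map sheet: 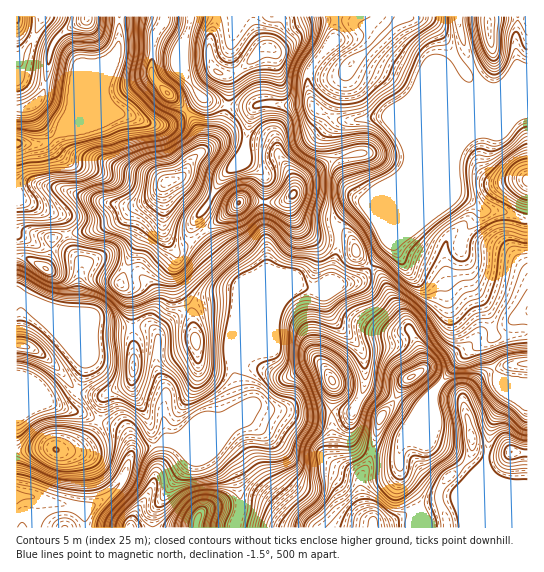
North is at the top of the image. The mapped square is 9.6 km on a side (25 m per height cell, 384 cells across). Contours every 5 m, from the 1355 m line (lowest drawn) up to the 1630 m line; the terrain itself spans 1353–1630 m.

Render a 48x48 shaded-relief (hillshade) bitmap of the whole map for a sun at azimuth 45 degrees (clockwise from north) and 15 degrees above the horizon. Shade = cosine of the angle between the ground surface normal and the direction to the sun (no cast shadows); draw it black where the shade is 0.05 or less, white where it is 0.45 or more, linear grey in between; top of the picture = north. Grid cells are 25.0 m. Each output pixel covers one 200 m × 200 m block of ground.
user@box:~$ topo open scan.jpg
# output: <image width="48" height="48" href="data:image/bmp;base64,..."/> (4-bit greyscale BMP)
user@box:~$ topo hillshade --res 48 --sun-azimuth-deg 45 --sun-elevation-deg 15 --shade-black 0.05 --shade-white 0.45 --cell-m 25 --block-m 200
<image width="48" height="48" href="data:image/bmp;base64,Qk32BAAAAAAAAHYAAAAoAAAAMAAAADAAAAABAAQAAAAAAIAEAAATCwAAEwsAABAAAAAAAAAAAAAAABEREQAiIiIAMzMzAERERABVVVUAZmZmAHd3dwCIiIgAmZmZAKqqqgC7u7sAzMzMAN3d3QDu7u4A////AIiImYZWiZhmerqHZ3d4iHeJqph3iYiIiIiIiHdniZh2esuXZ3d4iIiJuph3iIiIiIiHd3d3iJmHnNynd4iId4iauph3iIiIiHdlVVZ4d4mZvdyYeIiHZ4iauph4iIiIiFQzNFZ4dnmqu7qYiJh1V3eaqYd3iIiHd0MjVWeJdXqqqZiIiZl0V3iZqYeIiIh2Z1RGd4mpdnqpiIiImqhTaJmJqYiYh3h2Z2ZoiZqpdnmYiIiJqodEeal4mYmIZmiHm3eJqqqpdWiIiIiJmHdmeZhnmYiHVHmZz3iau6mYdXiHiIiIiHd1V5hViYiHRIur74iaqYd3ZYh3d4iIiHdjN5hViYiGNJzN7YiIdmZ2Voh3Z3eIh2ZBJnhniIiGRq3duYiGVnd2aJh2Znh3dlUwFHmHZnd2aM7aiIhlaIiGaJhlV4iHZVUgJquWRWd3m+64iGZFiZh2aJdUWJmHdnUhScyWRoib3tuYd0RYqYhlaZdVaaqIiHQTi9yWaJm//aqYiFebqIdleZdlebqIiHM3vcuGZ4nv6pmZqpq6iIdVeZdmerqIiGRZzLllZ3rvyYmZmruoiIdVeIZWirmIiGV6u5dmd4v+qYiIiJmIiIdUV3ZniqmIiHaKund4iJ78mIiHeIiHd2UhRmVniaqYiHeaqYiYiM/qmIiHiIdUREIBVmZniaqYiIiZmJmYi/+5iIh3d1IARUIleHZniZmIiIiIiIiHjfyIiIh3dwAFiGVniHVXiIiIiId3d2Znvsh4iId3dwJ6qXd3d2VniIh3d3ZVZmZ63Zd4iYd3eHmqmHZlZlVoiId3h1RFZ2ed2od4iHd3iJmIhlRERVV5iHd3hjJGiHjOuIh4iHd4mYiJhlVEVVaJmHZndRJYqYrsmIiIiIiJqpmph2VVZmeJmGVGYgN6ua3qiIiIiIiJmZmIdkRWdmaJiGRXYyWLus24iIiIiIiIdodmVVZ4h2aIiHV5l2ebvNuYiIiIiHdmVHZmeImphmd4iYisyoeszbh4iIiIh2ZlVXeJqqqXZWeImqq8uXi93Jd3eIiIh2Z2ZpmqqYdmZ4mZmqmph2nO2nZmeIiIh2eHeJmZh3eJmaupmZmYdnvvyYd3mpiIh3iIiYiIiJqqq8ypmqqYZ539upmby5iIiImZmFZ4iZqqq8uYiruoeK3bqqq8yoiIiIiIiEV4iImZqpdli7upibzLqZqruYiIiIiIiFaIiIiIh0Ikm6qqmbzLmIiJmIiIiIiIiIiJmIiHYwAnuoiZmZrKdmZ4iIiIiIiIiIiaqIh2QQKMt1Z4d2m4Zmd4d4iIiIiIiIeKqYh2MSfdhDV3ZWq4ZneIiIiIiIh3iHd6qYh2MlvaU1eHZXu4d3iIiJiIiIdniHd5qXeHQ3u4VHmHd4qpiIiIiJmIiIVYmHd5l1Z3Q2qXVYmHeJqpiIiIiIiHiGNpl3d4dUaIQlmYVomIiauqmIeIiIh3iFN6l4iIdVioQliZd4mIiqqrqHeIiId4mESKl5mYZWm4Q1eZh4iImpmrqHeIh3d5qEWJmA=="/>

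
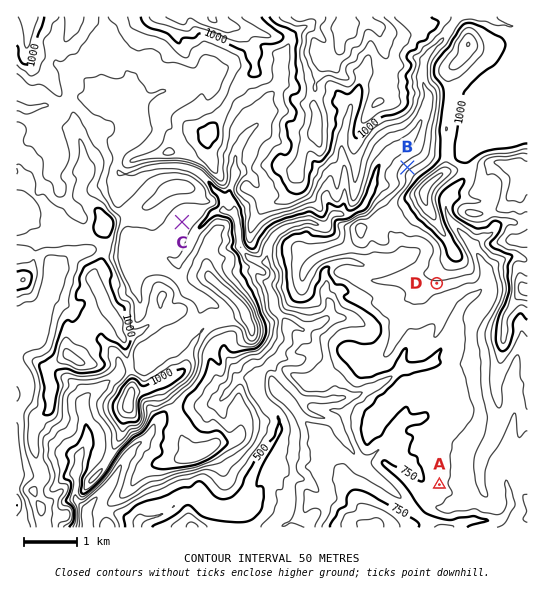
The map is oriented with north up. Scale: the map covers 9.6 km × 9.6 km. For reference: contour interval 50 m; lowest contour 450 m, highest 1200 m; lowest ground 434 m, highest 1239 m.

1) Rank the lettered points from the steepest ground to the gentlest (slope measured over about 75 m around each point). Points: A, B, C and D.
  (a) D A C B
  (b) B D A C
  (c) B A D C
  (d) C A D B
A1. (b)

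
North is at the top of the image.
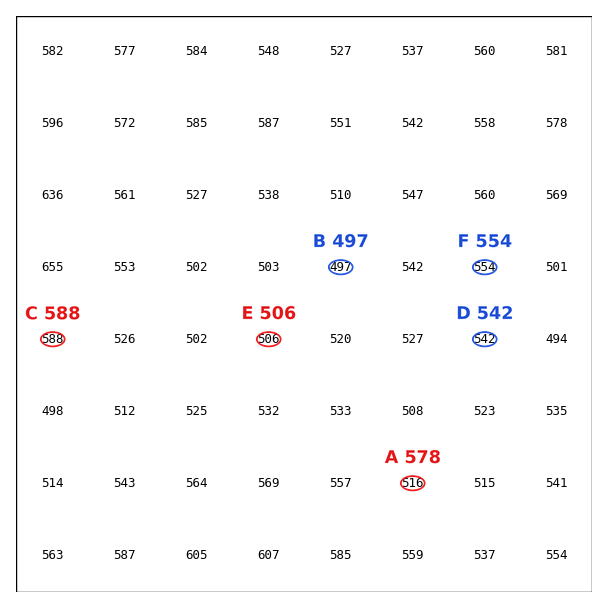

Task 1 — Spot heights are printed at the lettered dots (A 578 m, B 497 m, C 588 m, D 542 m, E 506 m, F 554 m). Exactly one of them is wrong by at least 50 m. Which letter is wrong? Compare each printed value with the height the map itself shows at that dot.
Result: A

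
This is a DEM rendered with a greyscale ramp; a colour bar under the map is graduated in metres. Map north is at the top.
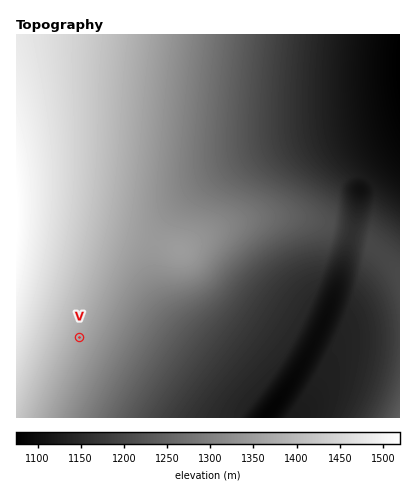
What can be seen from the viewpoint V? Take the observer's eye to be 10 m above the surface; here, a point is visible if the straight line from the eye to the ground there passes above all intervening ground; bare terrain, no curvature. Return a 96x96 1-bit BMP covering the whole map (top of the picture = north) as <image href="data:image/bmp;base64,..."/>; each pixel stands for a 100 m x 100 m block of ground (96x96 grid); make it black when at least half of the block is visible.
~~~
<image width="96" height="96" href="data:image/bmp;base64,Qk2+BAAAAAAAAD4AAAAoAAAAYAAAAGAAAAABAAEAAAAAAIAEAAATCwAAEwsAAAIAAAAAAAAA////AAAAAAD/////////AH//////////////gD//////////////wB//////////////4A//////////////8A//////////////8Af/////////////+AP//////////////AP//////////////gH//////////////gD//////////////wD//////////////4B//////////////4A//////////////8A//////////////8Af/////////////+Af//////////////AP//////////////AP//////////////gH//////////////gH//////////////wD//////////////wD//////////////4B//////////////4B//////////////8A//////////////8A//////////////+Af/////////////+Af//////////////Af//////////g///AP/////////+AP//AP/////////+AH//gP/8///////8AB//gP/8H//////8AAf/gP/8Af/////4AAP/wH/8AD/////4AAH/wH/8AA/////wAAD/4H/8AAH////wAAB/4H/8AAB////gAAA/4H/8AAAf///gAAA/4H/8AAAP///AAAAf8D/4AAAH//+AAAAf8D/wAAAB//8AAAAP8D/gAAAA//4AAAAP+B+AAAAAf/gAAAAP+B8AAAAAH+AAAAAH+A4AAAAAAAAAAAAH+AYAAAAAAAAAAAAD+AYAAAAAAAAAAAAA+AIAAAAAAAAAAAAAAAAAAAAAAAAAAAAAAAAAAAAAAAAAAAAAAAAAAAAAAAAAAAAAAAAAAAAAAAAAAAAAAAAAAAAAAAAAAAAAAAAAAAAAAAAAAAAAAAAAAAAAAAAAAAAAAAAAAAAAAAAAAAAAAAAAAAAAAAAAAAAAAAAAAAAAAAAAAAAAAAAAAAAAAAAAAAAAAAAAAAAAAAAAAAAAAAAAAAAAAAAAAAAAAAAAAAAAAAAAAAAAAAAAAAAAAAAAAAAAAAAAAAAAAAAAAAAAAAAAAAAAAAAAAAAAAAAAAAAAAAAAAAAAAAAAAAAAAAAAAAAAAAAAAAAAAAAAAAAAAAAAAAAAAAAAAAAAAAAAAAAAAAAAAAAAAAAAAAAAAAAAAAAAAAAAAAAAAAAAAAAAAAAAAAAAAAAAAAAAAAAAAAAAAAAAAAAAAAAAAAAAAAAAAAAAAAAAAAAAAAAAAAAAAAAAAAAAAAAAAAAAAAAAAAAAAAAAAAAAAAAAAAAAAAAAAAAAAAAAAAAAAAAAAAAAAAAAAAAAAAAAAAAAAAAAAAAAAAAAAAAAAAAAAAAAAAAAAAAAAAAAAAAAAAAAAAAAAAAAAAAAAAAAAAAAAAAAAAAAAAAAAAAAAAAAAAAAAAAAAAAAAAAAAAAAAAAAAAAAAAAAAAAAAAAAAAAAAAAAAAAAAAAAAAAAAAAAAAAAAAAAAAAAAAAAAAAAAAAAAAAAAAAAAAAAAAAAAAAAAAAAAAAAAAAAAAAAAAAA="/>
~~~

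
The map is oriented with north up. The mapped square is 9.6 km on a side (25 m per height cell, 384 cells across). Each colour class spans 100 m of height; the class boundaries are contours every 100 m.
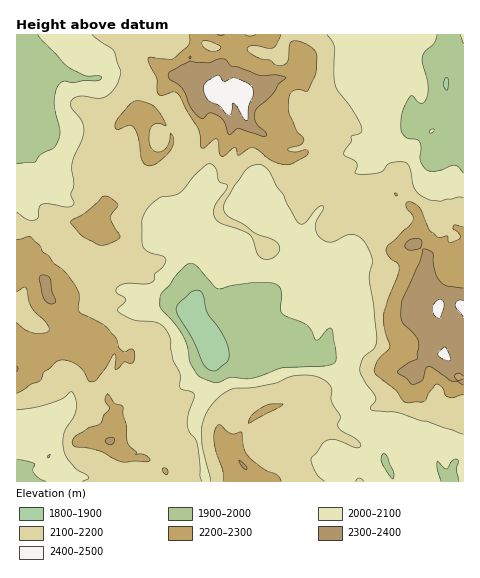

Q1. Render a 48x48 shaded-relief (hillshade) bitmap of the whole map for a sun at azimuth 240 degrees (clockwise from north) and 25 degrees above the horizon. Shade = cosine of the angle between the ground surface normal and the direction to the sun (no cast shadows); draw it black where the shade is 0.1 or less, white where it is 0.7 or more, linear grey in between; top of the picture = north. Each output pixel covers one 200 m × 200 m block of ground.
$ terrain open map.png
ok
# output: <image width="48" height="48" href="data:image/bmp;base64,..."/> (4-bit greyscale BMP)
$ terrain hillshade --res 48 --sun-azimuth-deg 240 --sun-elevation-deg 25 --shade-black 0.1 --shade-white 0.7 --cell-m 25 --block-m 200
<image width="48" height="48" href="data:image/bmp;base64,Qk32BAAAAAAAAHYAAAAoAAAAMAAAADAAAAABAAQAAAAAAIAEAAATCwAAEwsAABAAAAAAAAAAAAAAABEREQAiIiIAMzMzAERERABVVVUAZmZmAHd3dwCIiIgAmZmZAKqqqgC7u7sAzMzMAN3d3QDu7u4A////AMuqu6q6mqm7h2Wu2qdCNWZVeHUzq4ZWmrupvLq6u6q5Z2W+3IETZ2VWeYZGu4ZWmaqJzcvNyoh2iFbP6QBGd2Z4iZdZ2nZYmKmJ79zdpVVXl0ffxAN4iId4mpdayGZ6qZl43su6UjVpljjdgiaIiIiImHVrpmiru4d4y5iIYjaJlTnaVWaIiImHd2aKh5u7u4iJqqmZc0eIhUnJaJiJmZmWZmmpiru8u6mZmsupdFeIhli5iJmIiImFNIqZvLvKmamZisypdmeIh1aZmHeIh3hyFaur3bqIqYiIicyodnh4dlVnhkVWiHhiJ7zN7rZry3d3ecuYd4d3ZUM1YzRWd2UgSc7u7aZ97GZnisuYh4dnYxAVZEVmZTETe97ty5WeuVVnirqHiHVnUgAnh2eIZURXm8zKmYjNqWZnmqmHeGVmUgBJqXiZh3iKuqqpiazbZHd4mYh2Z2ZmQQBryYqqmZmauom8u824VFVomIh2VWdlIAKcuJu6mZqaqYru3My4ZkWLuHdlRVVCAAfMqbupmaqZmZv/3My4aWnepmVEREVBAEvbmrqZqqqYiJz+3MunfKzsdERVVmZCE4zKmqmZqqmIiK3t3cmnjM3qVEZ2ZmZUVovLmZmaqpiIeL3dzbiWec3YQ1dlV4h2ZovcmaqqupiHaczcvLhjRJy2I0Z2eJl1VozsmaqqqYiGerzLrMoxNIqDE2h3mZh2VpzKmqmZmZmGiqvLvNkRZ3dSNoiJmYdlVoqYmpmpiJqGiqvMzNkjeFUzWZiaqFRFZXiIqpu3aKl4mazt3Lg0eFVEiqu6hkNGZXh5uquGaJiamb3Lu4QkeGVGq8ynVENXZ4icyqhmeZrKmbuYmXQliERpqql2VURoh3nNuHZnmpqqmZiImYU3mDaqh3iGZlVoh3vbdmeJqpiZmHeImqRHdnqXVpqnZVZ4mIvJd3iJqpiZmHd4vGFHd5l3iaqWVWd4mHmph3iKqZiYiIicthJXd4iImqmHd4eJl2iqmHebqZmYiImqYyRnd3d4mqmZmIiJmGerqHesuZmIiId3ZTRnZWZ4q6mZmZmImHesyHnOyZmId2Z4dSJHZWeIq6mZmKuVaJityYruqHd3dlaIdCJYdomIm6mZmKpmZpu8uJzZeIZmZWiIZUNod6mIq7qamblYhqy7uK3IdlRWd4h3ZEZ3iKmJvMurqrlpdq6728tUVUV4iHZ3Q2mHZpmazcqbupiHV9+t/aIVZVeYhkV3RHmHVKqr3bmZqpdla/+/22BXdndndDaHVYmGRrqb3Jd4mYZXn/zdmmNWZoZXZEeHZohka5mauXVXmXeav/3ZimVUV5ZWVGiIdohEnoiJl2VpqonN78yndjNDR4ZVVXiIdoY1vZiImJmby5vu24dmUxI0VmVERniYd4U2rJmZq7qry7zZd3ZkMjMzWHVDRnmIeHRXrImavLqru7uFaHNEQ0RnioUzVnh4iXV2m4mru6mru6hleYVZpleYmmMjVWeJqXZ1i6uru6qruph2aam9lWmodjI1VWeaqodlrA=="/>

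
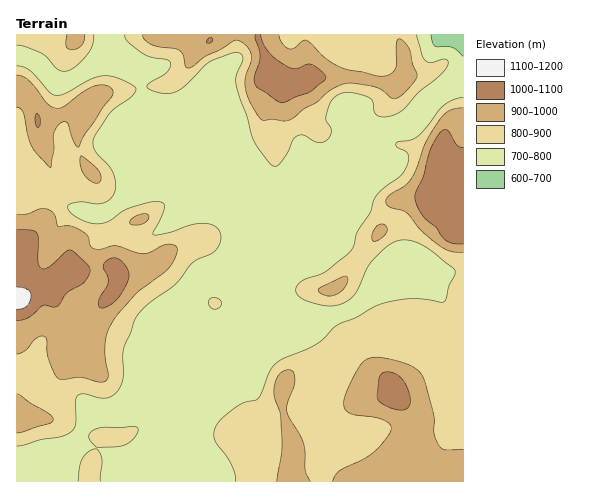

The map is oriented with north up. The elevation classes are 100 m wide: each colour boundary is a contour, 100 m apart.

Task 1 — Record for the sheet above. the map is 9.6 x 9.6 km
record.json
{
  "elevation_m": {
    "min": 640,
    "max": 1140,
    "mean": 840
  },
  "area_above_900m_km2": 22.5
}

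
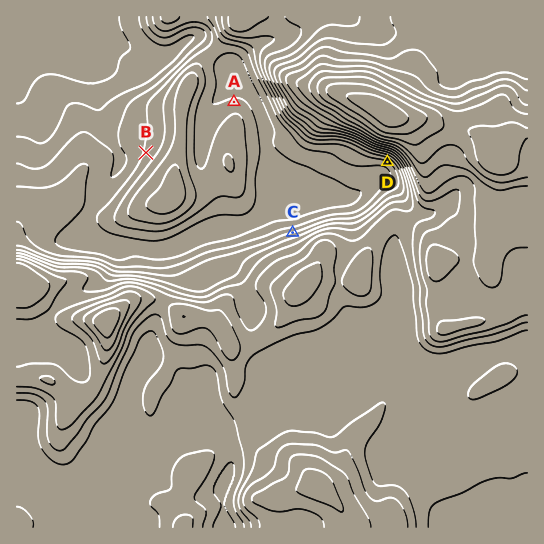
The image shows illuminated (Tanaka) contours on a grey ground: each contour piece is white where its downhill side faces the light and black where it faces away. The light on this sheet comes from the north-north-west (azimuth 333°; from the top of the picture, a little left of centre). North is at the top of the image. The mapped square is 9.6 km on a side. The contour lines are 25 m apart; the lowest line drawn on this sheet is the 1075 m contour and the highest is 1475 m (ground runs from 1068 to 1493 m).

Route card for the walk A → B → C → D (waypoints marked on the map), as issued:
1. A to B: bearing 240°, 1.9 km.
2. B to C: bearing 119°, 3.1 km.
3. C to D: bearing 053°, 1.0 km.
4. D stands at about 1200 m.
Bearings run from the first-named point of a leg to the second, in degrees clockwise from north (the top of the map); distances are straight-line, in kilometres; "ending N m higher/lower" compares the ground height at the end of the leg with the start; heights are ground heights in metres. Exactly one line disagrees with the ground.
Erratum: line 3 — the distance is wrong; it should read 2.2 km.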